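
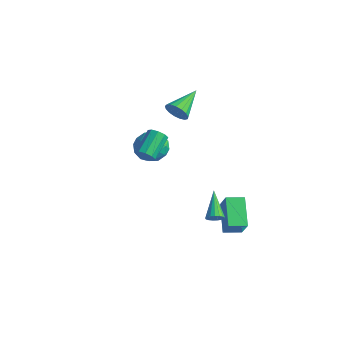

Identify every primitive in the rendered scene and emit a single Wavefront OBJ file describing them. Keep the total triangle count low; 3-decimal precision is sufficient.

v -3.916 1.052 -0.086
v -3.083 0.895 -0.888
v -4.857 -0.435 -0.772
v -4.024 -0.592 -1.574
v -3.796 -0.798 -0.448
v -3.214 0.121 -0.024
v -4.726 0.339 -1.636
v -4.144 1.258 -1.212
v -3.583 0.454 -1.846
v -3.009 -0.248 -1.112
v -4.931 0.708 -0.548
v -4.357 0.006 0.186
v -3.417 1.104 -0.427
v -4.523 -0.644 -1.233
v -4.389 -0.765 -0.572
v -3.899 -0.857 -1.043
v -3.494 0.649 0.081
v -3.005 0.557 -0.391
v -3.423 -0.438 -0.132
v -4.935 -0.097 -1.269
v -4.446 -0.189 -1.741
v -4.041 1.317 -0.617
v -3.551 1.225 -1.088
v -4.517 0.898 -1.528
v -3.222 0.753 -1.461
v -3.774 -0.121 -1.865
v -4.187 0.426 -1.901
v -3.845 0.966 -1.652
v -2.884 0.34 -1.03
v -3.437 -0.534 -1.433
v -3.303 -0.655 -0.772
v -2.961 -0.115 -0.522
v -3.178 0.081 -1.593
v -4.503 0.994 -0.227
v -5.056 0.12 -0.63
v -4.979 0.575 -1.138
v -4.637 1.115 -0.888
v -4.166 0.581 0.205
v -4.718 -0.293 -0.199
v -4.095 -0.506 -0.008
v -3.753 0.034 0.241
v -4.762 0.379 -0.067
v 3.855 -0.756 -2.816
v 2.489 0.302 -1.676
v 3.009 -0.388 -4.172
v 1.642 0.67 -3.032
v 4.478 0.19 -2.948
v 3.111 1.248 -1.808
v 3.631 0.558 -4.304
v 2.265 1.616 -3.164
v 0.735 -4.333 3.469
v 1.317 -4.08 3.39
v 0.828 -2.675 4.272
v 0.245 -2.927 4.351
v 1.057 -3.963 3.058
v 0.568 -2.557 3.94
v 0.646 -4.018 2.919
v 0.156 -2.613 3.801
v 0.276 -4.221 3.037
v -0.213 -2.816 3.919
v 0.121 -4.476 3.357
v -0.368 -3.071 4.239
v 0.253 -4.664 3.73
v -0.236 -3.259 4.612
v 0.611 -4.697 3.98
v 0.121 -3.292 4.863
v 1.026 -4.559 3.992
v 0.537 -3.154 4.874
v 1.305 -4.316 3.758
v 0.816 -2.91 4.641
v -1.912 0.428 3.394
v -1.58 0.766 2.724
v -2.308 2.352 4.166
v -1.959 0.725 2.631
v -2.327 0.617 2.712
v -2.6 0.465 2.949
v -2.716 0.305 3.289
v -2.647 0.173 3.652
v -2.41 0.1 3.956
v -2.059 0.102 4.131
v -1.674 0.179 4.138
v -1.344 0.313 3.973
v -1.144 0.473 3.677
v -1.119 0.623 3.315
v -1.277 0.729 2.971
v 4.263 -2.206 -1.023
v 4.695 -1.994 -0.737
v 3.017 -1.154 0.083
v 4.661 -1.821 -0.94
v 4.536 -1.737 -1.161
v 4.348 -1.76 -1.351
v 4.141 -1.885 -1.465
v 3.961 -2.084 -1.479
v 3.851 -2.311 -1.387
v 3.835 -2.513 -1.213
v 3.917 -2.645 -0.994
v 4.078 -2.677 -0.783
v 4.282 -2.601 -0.626
v 4.481 -2.434 -0.56
v 4.63 -2.215 -0.6
f 1 38 17
f 38 12 41
f 17 41 6
f 38 41 17
f 1 17 13
f 17 6 18
f 13 18 2
f 17 18 13
f 1 13 22
f 13 2 23
f 22 23 8
f 13 23 22
f 1 22 34
f 22 8 37
f 34 37 11
f 22 37 34
f 1 34 38
f 34 11 42
f 38 42 12
f 34 42 38
f 2 18 29
f 18 6 32
f 29 32 10
f 18 32 29
f 6 41 19
f 41 12 40
f 19 40 5
f 41 40 19
f 12 42 39
f 42 11 35
f 39 35 3
f 42 35 39
f 11 37 36
f 37 8 24
f 36 24 7
f 37 24 36
f 8 23 28
f 23 2 25
f 28 25 9
f 23 25 28
f 4 30 16
f 30 10 31
f 16 31 5
f 30 31 16
f 4 16 14
f 16 5 15
f 14 15 3
f 16 15 14
f 4 14 21
f 14 3 20
f 21 20 7
f 14 20 21
f 4 21 26
f 21 7 27
f 26 27 9
f 21 27 26
f 4 26 30
f 26 9 33
f 30 33 10
f 26 33 30
f 5 31 19
f 31 10 32
f 19 32 6
f 31 32 19
f 3 15 39
f 15 5 40
f 39 40 12
f 15 40 39
f 7 20 36
f 20 3 35
f 36 35 11
f 20 35 36
f 9 27 28
f 27 7 24
f 28 24 8
f 27 24 28
f 10 33 29
f 33 9 25
f 29 25 2
f 33 25 29
f 44 46 43
f 47 44 43
f 43 46 45
f 45 47 43
f 44 50 46
f 48 44 47
f 48 50 44
f 46 50 45
f 49 47 45
f 45 50 49
f 49 48 47
f 50 48 49
f 52 51 55
f 52 55 53
f 53 55 56
f 53 56 54
f 55 51 57
f 55 57 56
f 56 57 58
f 56 58 54
f 57 51 59
f 57 59 58
f 58 59 60
f 58 60 54
f 59 51 61
f 59 61 60
f 60 61 62
f 60 62 54
f 61 51 63
f 61 63 62
f 62 63 64
f 62 64 54
f 63 51 65
f 63 65 64
f 64 65 66
f 64 66 54
f 65 51 67
f 65 67 66
f 66 67 68
f 66 68 54
f 67 51 69
f 67 69 68
f 68 69 70
f 68 70 54
f 69 51 52
f 69 52 70
f 70 52 53
f 70 53 54
f 72 71 74
f 72 74 73
f 74 71 75
f 74 75 73
f 75 71 76
f 75 76 73
f 76 71 77
f 76 77 73
f 77 71 78
f 77 78 73
f 78 71 79
f 78 79 73
f 79 71 80
f 79 80 73
f 80 71 81
f 80 81 73
f 81 71 82
f 81 82 73
f 82 71 83
f 82 83 73
f 83 71 84
f 83 84 73
f 84 71 85
f 84 85 73
f 85 71 72
f 85 72 73
f 87 86 89
f 87 89 88
f 89 86 90
f 89 90 88
f 90 86 91
f 90 91 88
f 91 86 92
f 91 92 88
f 92 86 93
f 92 93 88
f 93 86 94
f 93 94 88
f 94 86 95
f 94 95 88
f 95 86 96
f 95 96 88
f 96 86 97
f 96 97 88
f 97 86 98
f 97 98 88
f 98 86 99
f 98 99 88
f 99 86 100
f 99 100 88
f 100 86 87
f 100 87 88



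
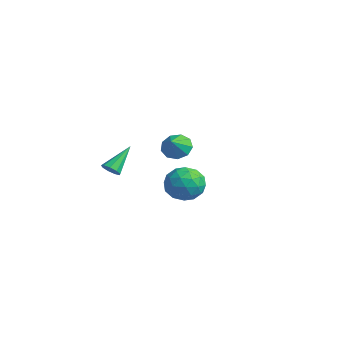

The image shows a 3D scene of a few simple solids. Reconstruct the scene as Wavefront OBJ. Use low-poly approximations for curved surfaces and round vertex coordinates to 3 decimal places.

v -2.211 -0.389 -2.621
v -1.652 -0.342 -2.476
v -2.649 0.949 -1.359
v -1.737 -0.091 -2.772
v -2.044 0.02 -2.997
v -2.43 -0.059 -3.046
v -2.713 -0.293 -2.896
v -2.762 -0.572 -2.618
v -2.553 -0.765 -2.341
v -2.184 -0.782 -2.195
v -1.828 -0.615 -2.249
v -2.73 3.669 -1.95
v -1.999 3.939 -2.336
v -2.09 2.991 -1.21
v -2.137 4.301 -1.884
v -2.552 4.368 -1.463
v -3.051 4.107 -1.27
v -3.4 3.641 -1.394
v -3.435 3.188 -1.779
v -3.141 2.96 -2.243
v -2.655 3.064 -2.57
v -2.204 3.45 -2.607
v 3.833 1.429 -1.987
v 4.795 0.966 -1.752
v 3.005 0.194 -1.028
v 3.967 -0.269 -0.793
v 3.714 0.709 -0.375
v 4.226 1.473 -0.967
v 3.574 -0.313 -1.813
v 4.086 0.451 -2.405
v 4.636 -0.11 -1.644
v 4.722 0.522 -0.755
v 3.078 0.638 -2.025
v 3.164 1.27 -1.136
v 4.387 1.306 -1.953
v 3.413 -0.146 -0.827
v 3.264 0.429 -0.581
v 3.83 0.157 -0.443
v 4.052 1.604 -1.492
v 4.618 1.332 -1.354
v 3.982 1.181 -0.545
v 3.182 -0.172 -1.426
v 3.748 -0.444 -1.288
v 3.97 1.003 -2.337
v 4.536 0.731 -2.199
v 3.818 -0.021 -2.235
v 4.859 0.402 -1.752
v 4.372 -0.325 -1.188
v 4.141 -0.35 -1.788
v 4.442 0.098 -2.136
v 4.909 0.773 -1.229
v 4.423 0.047 -0.666
v 4.274 0.622 -0.42
v 4.574 1.07 -0.768
v 4.815 0.14 -1.166
v 3.377 1.113 -2.114
v 2.891 0.387 -1.551
v 3.226 0.09 -2.012
v 3.526 0.538 -2.36
v 3.428 1.485 -1.592
v 2.941 0.758 -1.028
v 3.358 1.062 -0.644
v 3.659 1.51 -0.992
v 2.985 1.02 -1.614
f 2 1 4
f 2 4 3
f 4 1 5
f 4 5 3
f 5 1 6
f 5 6 3
f 6 1 7
f 6 7 3
f 7 1 8
f 7 8 3
f 8 1 9
f 8 9 3
f 9 1 10
f 9 10 3
f 10 1 11
f 10 11 3
f 11 1 2
f 11 2 3
f 13 12 15
f 13 15 14
f 15 12 16
f 15 16 14
f 16 12 17
f 16 17 14
f 17 12 18
f 17 18 14
f 18 12 19
f 18 19 14
f 19 12 20
f 19 20 14
f 20 12 21
f 20 21 14
f 21 12 22
f 21 22 14
f 22 12 13
f 22 13 14
f 23 60 39
f 60 34 63
f 39 63 28
f 60 63 39
f 23 39 35
f 39 28 40
f 35 40 24
f 39 40 35
f 23 35 44
f 35 24 45
f 44 45 30
f 35 45 44
f 23 44 56
f 44 30 59
f 56 59 33
f 44 59 56
f 23 56 60
f 56 33 64
f 60 64 34
f 56 64 60
f 24 40 51
f 40 28 54
f 51 54 32
f 40 54 51
f 28 63 41
f 63 34 62
f 41 62 27
f 63 62 41
f 34 64 61
f 64 33 57
f 61 57 25
f 64 57 61
f 33 59 58
f 59 30 46
f 58 46 29
f 59 46 58
f 30 45 50
f 45 24 47
f 50 47 31
f 45 47 50
f 26 52 38
f 52 32 53
f 38 53 27
f 52 53 38
f 26 38 36
f 38 27 37
f 36 37 25
f 38 37 36
f 26 36 43
f 36 25 42
f 43 42 29
f 36 42 43
f 26 43 48
f 43 29 49
f 48 49 31
f 43 49 48
f 26 48 52
f 48 31 55
f 52 55 32
f 48 55 52
f 27 53 41
f 53 32 54
f 41 54 28
f 53 54 41
f 25 37 61
f 37 27 62
f 61 62 34
f 37 62 61
f 29 42 58
f 42 25 57
f 58 57 33
f 42 57 58
f 31 49 50
f 49 29 46
f 50 46 30
f 49 46 50
f 32 55 51
f 55 31 47
f 51 47 24
f 55 47 51



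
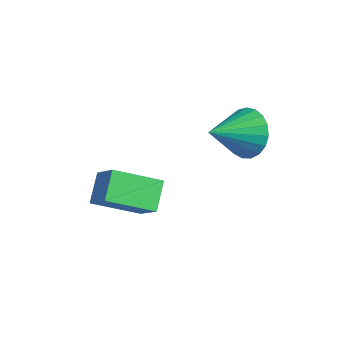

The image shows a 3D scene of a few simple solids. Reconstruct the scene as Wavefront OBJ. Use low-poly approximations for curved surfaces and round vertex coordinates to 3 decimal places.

v -2.281 0.479 -1.88
v -2.637 -1.009 -1.186
v -1.339 0.574 -1.193
v -1.695 -0.914 -0.499
v -1.645 -0.046 -2.681
v -2.001 -1.534 -1.987
v -0.703 0.049 -1.994
v -1.059 -1.439 -1.3
v -0.827 3.035 0.52
v -0.544 3.414 1.332
v -0.573 1.645 1.08
v -0.927 3.368 1.393
v -1.293 3.265 1.304
v -1.579 3.122 1.078
v -1.734 2.964 0.757
v -1.733 2.818 0.394
v -1.576 2.71 0.053
v -1.288 2.658 -0.207
v -0.922 2.671 -0.341
v -0.538 2.747 -0.327
v -0.205 2.873 -0.166
v 0.02 3.027 0.114
v 0.099 3.182 0.464
v 0.018 3.312 0.824
v -0.209 3.394 1.131
f 2 4 1
f 5 2 1
f 1 4 3
f 3 5 1
f 2 8 4
f 6 2 5
f 6 8 2
f 4 8 3
f 7 5 3
f 3 8 7
f 7 6 5
f 8 6 7
f 10 9 12
f 10 12 11
f 12 9 13
f 12 13 11
f 13 9 14
f 13 14 11
f 14 9 15
f 14 15 11
f 15 9 16
f 15 16 11
f 16 9 17
f 16 17 11
f 17 9 18
f 17 18 11
f 18 9 19
f 18 19 11
f 19 9 20
f 19 20 11
f 20 9 21
f 20 21 11
f 21 9 22
f 21 22 11
f 22 9 23
f 22 23 11
f 23 9 24
f 23 24 11
f 24 9 25
f 24 25 11
f 25 9 10
f 25 10 11



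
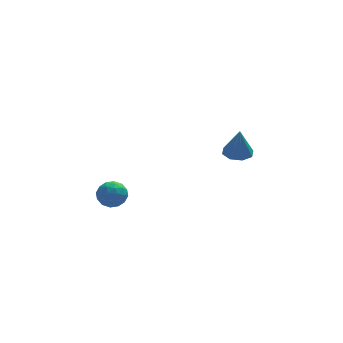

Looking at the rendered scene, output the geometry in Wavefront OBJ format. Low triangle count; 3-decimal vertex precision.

v -4.588 1.757 -1.362
v -4.124 2.463 -1.013
v -3.456 0.857 -1.047
v -2.992 1.563 -0.698
v -3.733 1.246 -0.267
v -4.433 1.802 -0.461
v -3.147 1.518 -1.599
v -3.847 2.074 -1.793
v -3.233 2.316 -1.159
v -3.595 2.148 -0.336
v -3.985 1.172 -1.724
v -4.347 1.004 -0.901
v -4.455 2.189 -1.215
v -3.125 1.131 -0.845
v -3.56 0.945 -0.591
v -3.287 1.36 -0.387
v -4.637 1.8 -0.891
v -4.364 2.216 -0.686
v -4.134 1.5 -0.247
v -3.216 1.104 -1.374
v -2.943 1.52 -1.169
v -4.293 1.96 -1.673
v -4.02 2.375 -1.469
v -3.446 1.82 -1.813
v -3.659 2.517 -1.096
v -2.993 1.989 -0.911
v -3.085 1.962 -1.44
v -3.496 2.289 -1.555
v -3.872 2.419 -0.612
v -3.206 1.89 -0.427
v -3.642 1.703 -0.174
v -4.053 2.03 -0.288
v -3.348 2.332 -0.698
v -4.374 1.43 -1.633
v -3.708 0.901 -1.448
v -3.527 1.29 -1.772
v -3.938 1.617 -1.886
v -4.587 1.331 -1.149
v -3.921 0.803 -0.964
v -4.084 1.031 -0.505
v -4.495 1.358 -0.62
v -4.232 0.988 -1.362
v 3.545 3.451 0.191
v 4.434 3.496 0.171
v 3.595 3.249 2.009
v 4.144 4.107 0.247
v 3.503 4.335 0.29
v 2.887 4.044 0.275
v 2.656 3.407 0.211
v 2.946 2.795 0.134
v 3.587 2.568 0.092
v 4.203 2.858 0.107
f 1 38 17
f 38 12 41
f 17 41 6
f 38 41 17
f 1 17 13
f 17 6 18
f 13 18 2
f 17 18 13
f 1 13 22
f 13 2 23
f 22 23 8
f 13 23 22
f 1 22 34
f 22 8 37
f 34 37 11
f 22 37 34
f 1 34 38
f 34 11 42
f 38 42 12
f 34 42 38
f 2 18 29
f 18 6 32
f 29 32 10
f 18 32 29
f 6 41 19
f 41 12 40
f 19 40 5
f 41 40 19
f 12 42 39
f 42 11 35
f 39 35 3
f 42 35 39
f 11 37 36
f 37 8 24
f 36 24 7
f 37 24 36
f 8 23 28
f 23 2 25
f 28 25 9
f 23 25 28
f 4 30 16
f 30 10 31
f 16 31 5
f 30 31 16
f 4 16 14
f 16 5 15
f 14 15 3
f 16 15 14
f 4 14 21
f 14 3 20
f 21 20 7
f 14 20 21
f 4 21 26
f 21 7 27
f 26 27 9
f 21 27 26
f 4 26 30
f 26 9 33
f 30 33 10
f 26 33 30
f 5 31 19
f 31 10 32
f 19 32 6
f 31 32 19
f 3 15 39
f 15 5 40
f 39 40 12
f 15 40 39
f 7 20 36
f 20 3 35
f 36 35 11
f 20 35 36
f 9 27 28
f 27 7 24
f 28 24 8
f 27 24 28
f 10 33 29
f 33 9 25
f 29 25 2
f 33 25 29
f 44 43 46
f 44 46 45
f 46 43 47
f 46 47 45
f 47 43 48
f 47 48 45
f 48 43 49
f 48 49 45
f 49 43 50
f 49 50 45
f 50 43 51
f 50 51 45
f 51 43 52
f 51 52 45
f 52 43 44
f 52 44 45



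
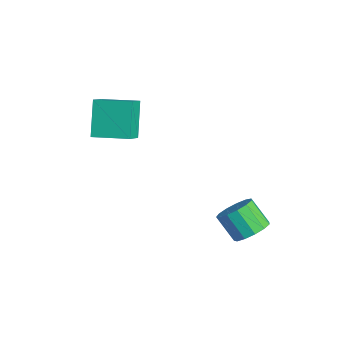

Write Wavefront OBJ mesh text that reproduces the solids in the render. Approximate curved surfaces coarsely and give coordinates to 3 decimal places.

v 0.359 2.223 -3.891
v 0.994 2.089 -3.475
v 0.295 1.644 -2.553
v -0.339 1.777 -2.969
v 0.866 2.492 -3.378
v 0.167 2.047 -2.455
v 0.577 2.81 -3.443
v -0.122 2.365 -2.521
v 0.219 2.941 -3.651
v -0.48 2.495 -2.728
v -0.094 2.843 -3.935
v -0.793 2.398 -3.013
v -0.263 2.549 -4.205
v -0.962 2.104 -3.283
v -0.235 2.151 -4.376
v -0.934 1.706 -3.453
v -0.018 1.776 -4.392
v -0.717 1.331 -3.47
v 0.319 1.542 -4.25
v -0.38 1.097 -3.328
v 0.669 1.525 -3.994
v -0.03 1.08 -3.071
v 0.92 1.729 -3.705
v 0.221 1.284 -2.782
v -4.3 -2.131 -0.816
v -5.172 -1.752 0.569
v -3.505 -0.868 -0.661
v -4.377 -0.489 0.724
v -3.563 -2.671 -0.204
v -4.435 -2.292 1.181
v -2.768 -1.408 -0.049
v -3.64 -1.029 1.336
f 2 1 5
f 2 5 3
f 3 5 6
f 3 6 4
f 5 1 7
f 5 7 6
f 6 7 8
f 6 8 4
f 7 1 9
f 7 9 8
f 8 9 10
f 8 10 4
f 9 1 11
f 9 11 10
f 10 11 12
f 10 12 4
f 11 1 13
f 11 13 12
f 12 13 14
f 12 14 4
f 13 1 15
f 13 15 14
f 14 15 16
f 14 16 4
f 15 1 17
f 15 17 16
f 16 17 18
f 16 18 4
f 17 1 19
f 17 19 18
f 18 19 20
f 18 20 4
f 19 1 21
f 19 21 20
f 20 21 22
f 20 22 4
f 21 1 23
f 21 23 22
f 22 23 24
f 22 24 4
f 23 1 2
f 23 2 24
f 24 2 3
f 24 3 4
f 26 28 25
f 29 26 25
f 25 28 27
f 27 29 25
f 26 32 28
f 30 26 29
f 30 32 26
f 28 32 27
f 31 29 27
f 27 32 31
f 31 30 29
f 32 30 31



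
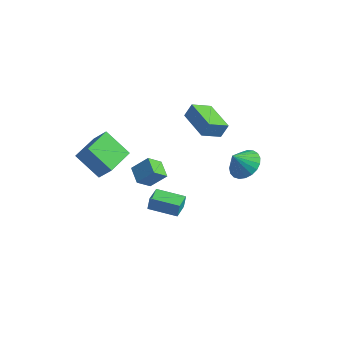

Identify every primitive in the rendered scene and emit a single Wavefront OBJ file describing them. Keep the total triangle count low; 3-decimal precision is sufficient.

v 4.293 0.027 1.175
v 5.256 -0.357 1.511
v 3.707 -0.487 2.265
v 5.247 0.055 1.701
v 5.073 0.462 1.799
v 4.765 0.793 1.789
v 4.374 0.993 1.673
v 3.97 1.025 1.471
v 3.621 0.884 1.218
v 3.389 0.595 0.957
v 3.313 0.208 0.734
v 3.406 -0.21 0.587
v 3.653 -0.588 0.542
v 4.01 -0.859 0.606
v 4.416 -0.977 0.768
v 4.801 -0.922 1.001
v 5.098 -0.702 1.264
v -4.706 -4.184 1.673
v -3.795 -4.26 2.926
v -4.524 -2.292 1.656
v -3.614 -2.368 2.909
v -3.066 -4.352 0.471
v -2.156 -4.428 1.724
v -2.885 -2.46 0.454
v -1.974 -2.536 1.707
v -0.858 -2.509 -3.532
v -0.854 -2.224 -2.731
v -1.09 -1.208 -3.994
v -1.085 -0.922 -3.193
v 1.005 -2.218 -3.647
v 1.01 -1.932 -2.846
v 0.774 -0.916 -4.109
v 0.778 -0.631 -3.308
v -1.025 -2.495 0.243
v -1.493 -3.268 1.149
v -0.186 -1.954 1.137
v -0.655 -2.727 2.044
v -0.225 -3.293 -0.024
v -0.694 -4.066 0.883
v 0.613 -2.752 0.871
v 0.145 -3.525 1.777
v 2.324 0.849 2.196
v 1.563 -0.211 2.975
v 0.571 2.093 2.175
v -0.191 1.033 2.954
v 2.611 1.267 3.046
v 1.849 0.207 3.825
v 0.857 2.511 3.025
v 0.096 1.451 3.804
f 2 1 4
f 2 4 3
f 4 1 5
f 4 5 3
f 5 1 6
f 5 6 3
f 6 1 7
f 6 7 3
f 7 1 8
f 7 8 3
f 8 1 9
f 8 9 3
f 9 1 10
f 9 10 3
f 10 1 11
f 10 11 3
f 11 1 12
f 11 12 3
f 12 1 13
f 12 13 3
f 13 1 14
f 13 14 3
f 14 1 15
f 14 15 3
f 15 1 16
f 15 16 3
f 16 1 17
f 16 17 3
f 17 1 2
f 17 2 3
f 19 21 18
f 22 19 18
f 18 21 20
f 20 22 18
f 19 25 21
f 23 19 22
f 23 25 19
f 21 25 20
f 24 22 20
f 20 25 24
f 24 23 22
f 25 23 24
f 27 29 26
f 30 27 26
f 26 29 28
f 28 30 26
f 27 33 29
f 31 27 30
f 31 33 27
f 29 33 28
f 32 30 28
f 28 33 32
f 32 31 30
f 33 31 32
f 35 37 34
f 38 35 34
f 34 37 36
f 36 38 34
f 35 41 37
f 39 35 38
f 39 41 35
f 37 41 36
f 40 38 36
f 36 41 40
f 40 39 38
f 41 39 40
f 43 45 42
f 46 43 42
f 42 45 44
f 44 46 42
f 43 49 45
f 47 43 46
f 47 49 43
f 45 49 44
f 48 46 44
f 44 49 48
f 48 47 46
f 49 47 48



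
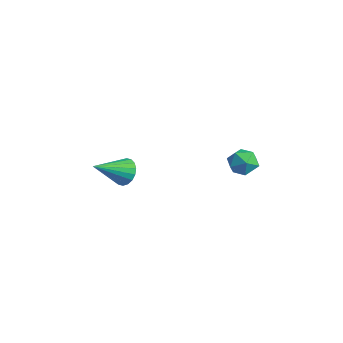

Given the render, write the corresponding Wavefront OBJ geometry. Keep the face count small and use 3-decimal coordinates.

v -3.04 -2.548 -0.095
v -2.552 -2.32 0.32
v -3.1 -3.972 0.755
v -2.805 -2.228 0.457
v -3.105 -2.199 0.485
v -3.392 -2.239 0.397
v -3.609 -2.34 0.213
v -3.714 -2.482 -0.033
v -3.685 -2.638 -0.291
v -3.528 -2.775 -0.511
v -3.274 -2.868 -0.648
v -2.975 -2.897 -0.675
v -2.688 -2.857 -0.588
v -2.47 -2.756 -0.403
v -2.366 -2.613 -0.157
v -2.395 -2.458 0.101
v -1.223 2.397 0.275
v -0.823 2.434 -0.341
v -1.977 1.646 -0.259
v -1.577 1.683 -0.875
v -1.306 1.347 -0.279
v -0.839 1.811 0.051
v -1.961 2.269 -0.651
v -1.494 2.733 -0.321
v -1.279 2.354 -0.914
v -0.874 1.784 -0.684
v -1.926 2.296 0.084
v -1.521 1.726 0.314
f 2 1 4
f 2 4 3
f 4 1 5
f 4 5 3
f 5 1 6
f 5 6 3
f 6 1 7
f 6 7 3
f 7 1 8
f 7 8 3
f 8 1 9
f 8 9 3
f 9 1 10
f 9 10 3
f 10 1 11
f 10 11 3
f 11 1 12
f 11 12 3
f 12 1 13
f 12 13 3
f 13 1 14
f 13 14 3
f 14 1 15
f 14 15 3
f 15 1 16
f 15 16 3
f 16 1 2
f 16 2 3
f 17 28 22
f 17 22 18
f 17 18 24
f 17 24 27
f 17 27 28
f 18 22 26
f 22 28 21
f 28 27 19
f 27 24 23
f 24 18 25
f 20 26 21
f 20 21 19
f 20 19 23
f 20 23 25
f 20 25 26
f 21 26 22
f 19 21 28
f 23 19 27
f 25 23 24
f 26 25 18



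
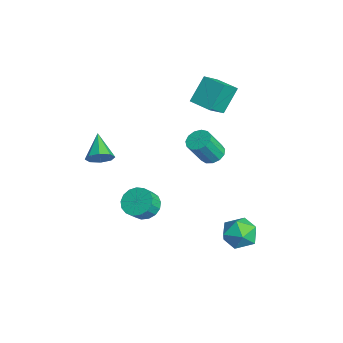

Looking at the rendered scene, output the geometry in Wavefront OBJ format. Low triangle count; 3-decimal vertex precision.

v -4.013 3.368 -2.714
v -3.502 2.807 -3.14
v -3.177 1.791 -1.413
v -3.687 2.352 -0.986
v -3.21 3.168 -2.983
v -2.885 2.151 -1.256
v -3.172 3.592 -2.74
v -2.847 2.576 -1.013
v -3.401 3.945 -2.489
v -3.076 2.929 -0.762
v -3.825 4.115 -2.309
v -3.499 3.099 -0.582
v -4.307 4.048 -2.258
v -3.982 3.032 -0.531
v -4.697 3.765 -2.351
v -4.372 2.749 -0.624
v -4.869 3.356 -2.559
v -4.544 2.34 -0.832
v -4.769 2.951 -2.817
v -4.444 1.935 -1.09
v -4.429 2.678 -3.041
v -4.104 1.662 -1.314
v -3.957 2.624 -3.162
v -3.632 1.608 -1.435
v -2.969 -3.943 -0.949
v -2.514 -3.41 -0.369
v -4.611 -3.697 0.109
v -2.799 -3.051 -0.894
v -3.183 -3.215 -1.451
v -3.441 -3.805 -1.715
v -3.423 -4.477 -1.53
v -3.139 -4.836 -1.005
v -2.755 -4.672 -0.448
v -2.496 -4.082 -0.184
v -0.785 -1.742 -4.099
v 0.154 -1.329 -4.324
v 0.644 -1.966 -3.446
v -0.295 -2.378 -3.221
v -0.039 -1.011 -3.986
v 0.451 -1.648 -3.108
v -0.403 -0.861 -3.673
v 0.087 -1.498 -2.796
v -0.854 -0.912 -3.458
v -0.364 -1.549 -2.581
v -1.29 -1.154 -3.39
v -0.8 -1.791 -2.513
v -1.61 -1.53 -3.485
v -1.12 -2.167 -2.607
v -1.741 -1.954 -3.719
v -1.251 -2.591 -2.842
v -1.653 -2.33 -4.041
v -1.163 -2.967 -3.164
v -1.366 -2.571 -4.376
v -0.876 -3.208 -3.499
v -0.946 -2.622 -4.648
v -0.456 -3.259 -3.77
v -0.489 -2.471 -4.793
v 0.001 -3.108 -3.916
v -0.1 -2.153 -4.78
v 0.39 -2.79 -3.902
v 0.132 -1.741 -4.611
v 0.622 -2.378 -3.733
v -4.814 3.876 3.478
v -4.094 2.803 4.438
v -3.458 4.743 3.431
v -2.738 3.67 4.391
v -4.202 2.83 1.849
v -3.482 1.757 2.809
v -2.846 3.697 1.802
v -2.126 2.624 2.762
v 3.657 3.811 -4.161
v 4.798 3.393 -4.261
v 3.082 2.067 -3.439
v 4.223 1.649 -3.539
v 3.957 2.505 -2.712
v 4.313 3.583 -3.158
v 3.567 1.877 -4.542
v 3.923 2.955 -4.988
v 4.743 2.198 -4.496
v 4.984 2.586 -3.365
v 2.896 2.874 -4.335
v 3.137 3.262 -3.204
f 2 1 5
f 2 5 3
f 3 5 6
f 3 6 4
f 5 1 7
f 5 7 6
f 6 7 8
f 6 8 4
f 7 1 9
f 7 9 8
f 8 9 10
f 8 10 4
f 9 1 11
f 9 11 10
f 10 11 12
f 10 12 4
f 11 1 13
f 11 13 12
f 12 13 14
f 12 14 4
f 13 1 15
f 13 15 14
f 14 15 16
f 14 16 4
f 15 1 17
f 15 17 16
f 16 17 18
f 16 18 4
f 17 1 19
f 17 19 18
f 18 19 20
f 18 20 4
f 19 1 21
f 19 21 20
f 20 21 22
f 20 22 4
f 21 1 23
f 21 23 22
f 22 23 24
f 22 24 4
f 23 1 2
f 23 2 24
f 24 2 3
f 24 3 4
f 26 25 28
f 26 28 27
f 28 25 29
f 28 29 27
f 29 25 30
f 29 30 27
f 30 25 31
f 30 31 27
f 31 25 32
f 31 32 27
f 32 25 33
f 32 33 27
f 33 25 34
f 33 34 27
f 34 25 26
f 34 26 27
f 36 35 39
f 36 39 37
f 37 39 40
f 37 40 38
f 39 35 41
f 39 41 40
f 40 41 42
f 40 42 38
f 41 35 43
f 41 43 42
f 42 43 44
f 42 44 38
f 43 35 45
f 43 45 44
f 44 45 46
f 44 46 38
f 45 35 47
f 45 47 46
f 46 47 48
f 46 48 38
f 47 35 49
f 47 49 48
f 48 49 50
f 48 50 38
f 49 35 51
f 49 51 50
f 50 51 52
f 50 52 38
f 51 35 53
f 51 53 52
f 52 53 54
f 52 54 38
f 53 35 55
f 53 55 54
f 54 55 56
f 54 56 38
f 55 35 57
f 55 57 56
f 56 57 58
f 56 58 38
f 57 35 59
f 57 59 58
f 58 59 60
f 58 60 38
f 59 35 61
f 59 61 60
f 60 61 62
f 60 62 38
f 61 35 36
f 61 36 62
f 62 36 37
f 62 37 38
f 64 66 63
f 67 64 63
f 63 66 65
f 65 67 63
f 64 70 66
f 68 64 67
f 68 70 64
f 66 70 65
f 69 67 65
f 65 70 69
f 69 68 67
f 70 68 69
f 71 82 76
f 71 76 72
f 71 72 78
f 71 78 81
f 71 81 82
f 72 76 80
f 76 82 75
f 82 81 73
f 81 78 77
f 78 72 79
f 74 80 75
f 74 75 73
f 74 73 77
f 74 77 79
f 74 79 80
f 75 80 76
f 73 75 82
f 77 73 81
f 79 77 78
f 80 79 72



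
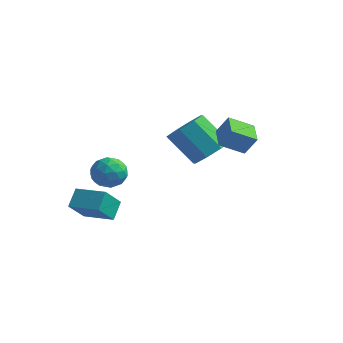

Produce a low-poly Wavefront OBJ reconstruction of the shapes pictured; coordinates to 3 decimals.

v -3.663 -1.4 -3.865
v -3.653 -2.462 -2.805
v -3.836 -0.662 -3.124
v -3.826 -1.723 -2.064
v -2.154 -1.217 -3.696
v -2.144 -2.278 -2.636
v -2.327 -0.478 -2.955
v -2.317 -1.54 -1.895
v -1.77 -0.969 -0.205
v -1.227 -1.647 -0.287
v -2.793 -1.713 -0.833
v -2.25 -2.391 -0.915
v -2.535 -2.154 -0.125
v -1.902 -1.694 0.263
v -2.118 -1.666 -1.383
v -1.485 -1.206 -0.995
v -1.441 -2.078 -1.016
v -1.699 -2.379 -0.238
v -2.321 -0.981 -0.882
v -2.579 -1.282 -0.104
v -1.409 -1.243 -0.191
v -2.611 -2.117 -0.929
v -2.779 -1.978 -0.465
v -2.459 -2.376 -0.513
v -1.806 -1.271 0.133
v -1.486 -1.669 0.084
v -2.255 -1.967 0.179
v -2.534 -1.691 -1.204
v -2.214 -2.089 -1.253
v -1.561 -0.984 -0.607
v -1.241 -1.382 -0.655
v -1.765 -1.393 -1.299
v -1.215 -1.894 -0.668
v -1.817 -2.331 -1.037
v -1.739 -1.905 -1.311
v -1.367 -1.635 -1.083
v -1.367 -2.072 -0.211
v -1.968 -2.509 -0.58
v -2.136 -2.369 -0.115
v -1.764 -2.099 0.113
v -1.493 -2.325 -0.639
v -2.052 -0.851 -0.54
v -2.653 -1.288 -0.909
v -2.256 -1.261 -1.233
v -1.884 -0.991 -1.005
v -2.203 -1.029 -0.083
v -2.805 -1.466 -0.452
v -2.653 -1.725 -0.037
v -2.281 -1.455 0.191
v -2.527 -1.035 -0.481
v 0.083 2.969 -0.568
v 0.846 2.617 0.061
v -0.44 2.358 1.477
v -1.203 2.711 0.848
v 0.746 3.412 0.115
v -0.54 3.153 1.531
v 0.257 3.948 -0.23
v -1.028 3.689 1.185
v -0.333 3.911 -0.774
v -1.619 3.652 0.642
v -0.68 3.322 -1.197
v -1.966 3.063 0.219
v -0.58 2.527 -1.251
v -1.866 2.268 0.165
v -0.092 1.991 -0.905
v -1.377 1.732 0.51
v 0.499 2.028 -0.362
v -0.787 1.769 1.054
v 2.116 0.552 1.376
v 2.64 0.723 2.269
v 1.34 1.464 1.657
v 1.864 1.635 2.55
v 2.876 1.385 0.77
v 3.4 1.556 1.663
v 2.1 2.297 1.051
v 2.624 2.468 1.944
f 2 4 1
f 5 2 1
f 1 4 3
f 3 5 1
f 2 8 4
f 6 2 5
f 6 8 2
f 4 8 3
f 7 5 3
f 3 8 7
f 7 6 5
f 8 6 7
f 9 46 25
f 46 20 49
f 25 49 14
f 46 49 25
f 9 25 21
f 25 14 26
f 21 26 10
f 25 26 21
f 9 21 30
f 21 10 31
f 30 31 16
f 21 31 30
f 9 30 42
f 30 16 45
f 42 45 19
f 30 45 42
f 9 42 46
f 42 19 50
f 46 50 20
f 42 50 46
f 10 26 37
f 26 14 40
f 37 40 18
f 26 40 37
f 14 49 27
f 49 20 48
f 27 48 13
f 49 48 27
f 20 50 47
f 50 19 43
f 47 43 11
f 50 43 47
f 19 45 44
f 45 16 32
f 44 32 15
f 45 32 44
f 16 31 36
f 31 10 33
f 36 33 17
f 31 33 36
f 12 38 24
f 38 18 39
f 24 39 13
f 38 39 24
f 12 24 22
f 24 13 23
f 22 23 11
f 24 23 22
f 12 22 29
f 22 11 28
f 29 28 15
f 22 28 29
f 12 29 34
f 29 15 35
f 34 35 17
f 29 35 34
f 12 34 38
f 34 17 41
f 38 41 18
f 34 41 38
f 13 39 27
f 39 18 40
f 27 40 14
f 39 40 27
f 11 23 47
f 23 13 48
f 47 48 20
f 23 48 47
f 15 28 44
f 28 11 43
f 44 43 19
f 28 43 44
f 17 35 36
f 35 15 32
f 36 32 16
f 35 32 36
f 18 41 37
f 41 17 33
f 37 33 10
f 41 33 37
f 52 51 55
f 52 55 53
f 53 55 56
f 53 56 54
f 55 51 57
f 55 57 56
f 56 57 58
f 56 58 54
f 57 51 59
f 57 59 58
f 58 59 60
f 58 60 54
f 59 51 61
f 59 61 60
f 60 61 62
f 60 62 54
f 61 51 63
f 61 63 62
f 62 63 64
f 62 64 54
f 63 51 65
f 63 65 64
f 64 65 66
f 64 66 54
f 65 51 67
f 65 67 66
f 66 67 68
f 66 68 54
f 67 51 52
f 67 52 68
f 68 52 53
f 68 53 54
f 70 72 69
f 73 70 69
f 69 72 71
f 71 73 69
f 70 76 72
f 74 70 73
f 74 76 70
f 72 76 71
f 75 73 71
f 71 76 75
f 75 74 73
f 76 74 75



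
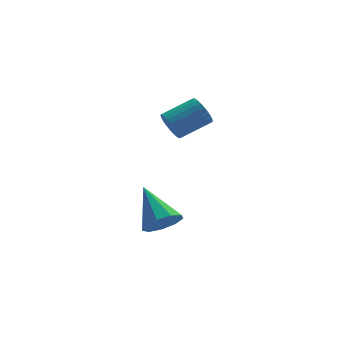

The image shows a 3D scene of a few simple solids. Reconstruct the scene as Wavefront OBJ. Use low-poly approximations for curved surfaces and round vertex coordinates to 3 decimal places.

v -0.106 0.702 0.053
v 0.196 0.301 -0.421
v 1.548 0.616 0.174
v 1.246 1.018 0.647
v 0.196 0.539 -0.546
v 1.547 0.855 0.048
v 0.149 0.802 -0.58
v 1.501 1.118 0.014
v 0.064 1.05 -0.518
v 1.416 1.365 0.076
v -0.047 1.245 -0.369
v 1.305 1.56 0.225
v -0.167 1.357 -0.156
v 1.185 1.672 0.438
v -0.277 1.37 0.089
v 1.074 1.685 0.683
v -0.362 1.281 0.328
v 0.99 1.596 0.923
v -0.408 1.104 0.526
v 0.944 1.419 1.121
v -0.407 0.865 0.652
v 0.944 1.181 1.246
v -0.361 0.602 0.686
v 0.991 0.918 1.28
v -0.276 0.355 0.624
v 1.076 0.67 1.218
v -0.165 0.16 0.475
v 1.187 0.475 1.069
v -0.045 0.048 0.262
v 1.307 0.363 0.856
v 0.066 0.035 0.017
v 1.417 0.35 0.611
v 0.15 0.124 -0.223
v 1.502 0.439 0.372
v -0.69 -0.675 -4.536
v 0.153 -0.469 -4.478
v -1.15 0.875 -3.324
v -0.095 -0.184 -4.938
v -0.622 -0.128 -5.209
v -1.18 -0.328 -5.165
v -1.51 -0.69 -4.827
v -1.455 -1.045 -4.352
v -1.043 -1.227 -3.964
v -0.466 -1.15 -3.842
v 0.007 -0.851 -4.046
f 2 1 5
f 2 5 3
f 3 5 6
f 3 6 4
f 5 1 7
f 5 7 6
f 6 7 8
f 6 8 4
f 7 1 9
f 7 9 8
f 8 9 10
f 8 10 4
f 9 1 11
f 9 11 10
f 10 11 12
f 10 12 4
f 11 1 13
f 11 13 12
f 12 13 14
f 12 14 4
f 13 1 15
f 13 15 14
f 14 15 16
f 14 16 4
f 15 1 17
f 15 17 16
f 16 17 18
f 16 18 4
f 17 1 19
f 17 19 18
f 18 19 20
f 18 20 4
f 19 1 21
f 19 21 20
f 20 21 22
f 20 22 4
f 21 1 23
f 21 23 22
f 22 23 24
f 22 24 4
f 23 1 25
f 23 25 24
f 24 25 26
f 24 26 4
f 25 1 27
f 25 27 26
f 26 27 28
f 26 28 4
f 27 1 29
f 27 29 28
f 28 29 30
f 28 30 4
f 29 1 31
f 29 31 30
f 30 31 32
f 30 32 4
f 31 1 33
f 31 33 32
f 32 33 34
f 32 34 4
f 33 1 2
f 33 2 34
f 34 2 3
f 34 3 4
f 36 35 38
f 36 38 37
f 38 35 39
f 38 39 37
f 39 35 40
f 39 40 37
f 40 35 41
f 40 41 37
f 41 35 42
f 41 42 37
f 42 35 43
f 42 43 37
f 43 35 44
f 43 44 37
f 44 35 45
f 44 45 37
f 45 35 36
f 45 36 37



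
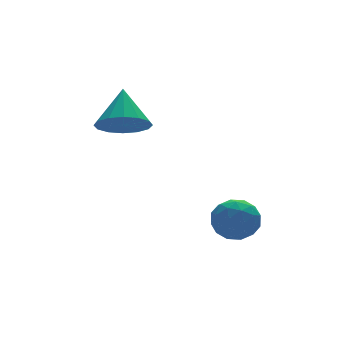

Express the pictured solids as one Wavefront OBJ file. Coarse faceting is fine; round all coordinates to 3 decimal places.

v -2.608 3.339 1.556
v -2.006 2.688 1.87
v -2.132 4.341 2.724
v -1.753 2.947 1.545
v -1.729 3.311 1.223
v -1.941 3.683 0.99
v -2.331 3.962 0.909
v -2.795 4.075 1.002
v -3.209 3.99 1.243
v -3.462 3.731 1.568
v -3.486 3.367 1.89
v -3.275 2.996 2.122
v -2.885 2.716 2.203
v -2.42 2.604 2.111
v -0.702 0.471 -2.054
v -0.034 0.016 -2.322
v -0.826 -0.356 -0.958
v -0.158 -0.811 -1.226
v -0.045 -0.015 -0.944
v 0.031 0.496 -1.621
v -0.891 -0.836 -1.659
v -0.815 -0.325 -2.336
v -0.151 -0.792 -2.078
v 0.372 -0.285 -1.636
v -1.232 -0.055 -1.644
v -0.709 0.452 -1.202
v -0.357 0.316 -2.284
v -0.503 -0.656 -0.996
v -0.437 -0.188 -0.83
v -0.044 -0.456 -0.988
v -0.319 0.598 -1.872
v 0.074 0.33 -2.03
v 0.067 0.312 -1.22
v -0.934 -0.67 -1.25
v -0.541 -0.938 -1.408
v -0.816 0.116 -2.292
v -0.423 -0.152 -2.45
v -0.927 -0.652 -2.06
v -0.033 -0.426 -2.298
v -0.106 -0.912 -1.654
v -0.537 -0.927 -1.908
v -0.492 -0.627 -2.306
v 0.274 -0.128 -2.038
v 0.201 -0.614 -1.394
v 0.267 -0.146 -1.229
v 0.312 0.154 -1.627
v 0.205 -0.603 -1.895
v -1.061 0.274 -1.886
v -1.134 -0.212 -1.242
v -1.172 -0.494 -1.653
v -1.127 -0.194 -2.051
v -0.754 0.572 -1.626
v -0.827 0.086 -0.982
v -0.368 0.287 -0.974
v -0.323 0.587 -1.372
v -1.065 0.263 -1.385
f 2 1 4
f 2 4 3
f 4 1 5
f 4 5 3
f 5 1 6
f 5 6 3
f 6 1 7
f 6 7 3
f 7 1 8
f 7 8 3
f 8 1 9
f 8 9 3
f 9 1 10
f 9 10 3
f 10 1 11
f 10 11 3
f 11 1 12
f 11 12 3
f 12 1 13
f 12 13 3
f 13 1 14
f 13 14 3
f 14 1 2
f 14 2 3
f 15 52 31
f 52 26 55
f 31 55 20
f 52 55 31
f 15 31 27
f 31 20 32
f 27 32 16
f 31 32 27
f 15 27 36
f 27 16 37
f 36 37 22
f 27 37 36
f 15 36 48
f 36 22 51
f 48 51 25
f 36 51 48
f 15 48 52
f 48 25 56
f 52 56 26
f 48 56 52
f 16 32 43
f 32 20 46
f 43 46 24
f 32 46 43
f 20 55 33
f 55 26 54
f 33 54 19
f 55 54 33
f 26 56 53
f 56 25 49
f 53 49 17
f 56 49 53
f 25 51 50
f 51 22 38
f 50 38 21
f 51 38 50
f 22 37 42
f 37 16 39
f 42 39 23
f 37 39 42
f 18 44 30
f 44 24 45
f 30 45 19
f 44 45 30
f 18 30 28
f 30 19 29
f 28 29 17
f 30 29 28
f 18 28 35
f 28 17 34
f 35 34 21
f 28 34 35
f 18 35 40
f 35 21 41
f 40 41 23
f 35 41 40
f 18 40 44
f 40 23 47
f 44 47 24
f 40 47 44
f 19 45 33
f 45 24 46
f 33 46 20
f 45 46 33
f 17 29 53
f 29 19 54
f 53 54 26
f 29 54 53
f 21 34 50
f 34 17 49
f 50 49 25
f 34 49 50
f 23 41 42
f 41 21 38
f 42 38 22
f 41 38 42
f 24 47 43
f 47 23 39
f 43 39 16
f 47 39 43



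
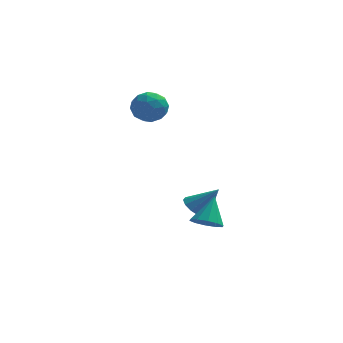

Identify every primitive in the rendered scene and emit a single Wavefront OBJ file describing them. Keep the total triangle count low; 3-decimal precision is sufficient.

v -0.971 3.255 -4.735
v -0.418 2.529 -5.234
v 0.391 3.185 -3.125
v -0.197 3.046 -5.398
v -0.221 3.629 -5.352
v -0.484 4.094 -5.11
v -0.9 4.293 -4.749
v -1.339 4.162 -4.384
v -1.661 3.743 -4.13
v -1.764 3.17 -4.068
v -1.615 2.623 -4.219
v -1.261 2.277 -4.533
v -0.815 2.242 -4.911
v -4.49 4.95 3.628
v -3.756 4.872 2.631
v -3.924 3.108 4.189
v -3.19 3.03 3.192
v -2.907 3.814 4.111
v -3.257 4.953 3.764
v -4.423 3.027 3.056
v -4.773 4.166 2.709
v -3.714 3.684 2.277
v -2.777 4.17 2.93
v -4.903 3.81 3.89
v -3.966 4.296 4.543
v -4.173 5.073 3.08
v -3.507 2.907 3.74
v -3.341 3.368 4.28
v -2.91 3.322 3.694
v -3.88 5.12 3.746
v -3.448 5.074 3.16
v -2.949 4.453 4.03
v -4.232 2.906 3.66
v -3.8 2.86 3.074
v -4.77 4.658 3.126
v -4.339 4.612 2.54
v -4.731 3.527 2.79
v -3.716 4.328 2.286
v -3.384 3.245 2.616
v -4.109 3.244 2.536
v -4.314 3.913 2.332
v -3.166 4.614 2.67
v -2.833 3.531 3
v -2.667 3.992 3.54
v -2.873 4.662 3.336
v -3.141 3.916 2.462
v -4.847 4.449 3.82
v -4.514 3.366 4.15
v -4.807 3.318 3.484
v -5.013 3.988 3.28
v -4.296 4.735 4.204
v -3.964 3.652 4.534
v -3.366 4.067 4.488
v -3.571 4.736 4.284
v -4.539 4.064 4.358
v -0.185 -1.554 -3.654
v 0.5 -2.257 -3.309
v 0.245 -0.326 -2.006
v 0.812 -1.848 -3.695
v 0.743 -1.327 -4.065
v 0.32 -0.893 -4.278
v -0.296 -0.711 -4.253
v -0.87 -0.852 -3.999
v -1.182 -1.26 -3.613
v -1.113 -1.781 -3.243
v -0.689 -2.215 -3.03
v -0.073 -2.397 -3.055
f 2 1 4
f 2 4 3
f 4 1 5
f 4 5 3
f 5 1 6
f 5 6 3
f 6 1 7
f 6 7 3
f 7 1 8
f 7 8 3
f 8 1 9
f 8 9 3
f 9 1 10
f 9 10 3
f 10 1 11
f 10 11 3
f 11 1 12
f 11 12 3
f 12 1 13
f 12 13 3
f 13 1 2
f 13 2 3
f 14 51 30
f 51 25 54
f 30 54 19
f 51 54 30
f 14 30 26
f 30 19 31
f 26 31 15
f 30 31 26
f 14 26 35
f 26 15 36
f 35 36 21
f 26 36 35
f 14 35 47
f 35 21 50
f 47 50 24
f 35 50 47
f 14 47 51
f 47 24 55
f 51 55 25
f 47 55 51
f 15 31 42
f 31 19 45
f 42 45 23
f 31 45 42
f 19 54 32
f 54 25 53
f 32 53 18
f 54 53 32
f 25 55 52
f 55 24 48
f 52 48 16
f 55 48 52
f 24 50 49
f 50 21 37
f 49 37 20
f 50 37 49
f 21 36 41
f 36 15 38
f 41 38 22
f 36 38 41
f 17 43 29
f 43 23 44
f 29 44 18
f 43 44 29
f 17 29 27
f 29 18 28
f 27 28 16
f 29 28 27
f 17 27 34
f 27 16 33
f 34 33 20
f 27 33 34
f 17 34 39
f 34 20 40
f 39 40 22
f 34 40 39
f 17 39 43
f 39 22 46
f 43 46 23
f 39 46 43
f 18 44 32
f 44 23 45
f 32 45 19
f 44 45 32
f 16 28 52
f 28 18 53
f 52 53 25
f 28 53 52
f 20 33 49
f 33 16 48
f 49 48 24
f 33 48 49
f 22 40 41
f 40 20 37
f 41 37 21
f 40 37 41
f 23 46 42
f 46 22 38
f 42 38 15
f 46 38 42
f 57 56 59
f 57 59 58
f 59 56 60
f 59 60 58
f 60 56 61
f 60 61 58
f 61 56 62
f 61 62 58
f 62 56 63
f 62 63 58
f 63 56 64
f 63 64 58
f 64 56 65
f 64 65 58
f 65 56 66
f 65 66 58
f 66 56 67
f 66 67 58
f 67 56 57
f 67 57 58



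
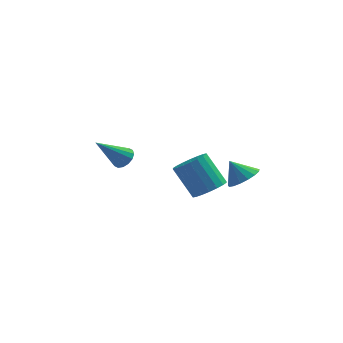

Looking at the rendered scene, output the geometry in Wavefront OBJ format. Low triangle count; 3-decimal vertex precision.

v 1.854 -0.961 1.302
v 2.458 -0.71 1.67
v 1.266 -0.739 2.118
v 2.333 -0.419 1.501
v 2.099 -0.252 1.286
v 1.808 -0.247 1.075
v 1.528 -0.406 0.916
v 1.323 -0.692 0.846
v 1.239 -1.04 0.88
v 1.297 -1.369 1.011
v 1.482 -1.605 1.208
v 1.752 -1.693 1.427
v 2.046 -1.614 1.618
v 2.296 -1.384 1.736
v 2.445 -1.058 1.754
v -3.236 2.323 0.315
v -2.791 2.201 0.649
v -4.324 1.717 1.545
v -2.865 2.477 0.72
v -3.039 2.713 0.682
v -3.266 2.844 0.546
v -3.485 2.835 0.348
v -3.637 2.69 0.142
v -3.682 2.446 -0.018
v -3.608 2.17 -0.089
v -3.434 1.934 -0.051
v -3.207 1.803 0.084
v -2.988 1.811 0.282
v -2.836 1.957 0.489
v 0.481 -0.318 0.179
v 1.032 -0.618 0.659
v 0.19 -0.082 1.961
v -0.361 0.218 1.481
v 1.149 -0.291 0.6
v 0.307 0.245 1.902
v 1.133 0.03 0.458
v 0.291 0.566 1.759
v 0.988 0.282 0.26
v 0.147 0.818 1.562
v 0.743 0.415 0.047
v -0.099 0.951 1.348
v 0.446 0.403 -0.141
v -0.396 0.94 1.161
v 0.155 0.249 -0.265
v -0.686 0.785 1.037
v -0.07 -0.018 -0.301
v -0.912 0.518 1.001
v -0.187 -0.345 -0.242
v -1.029 0.191 1.06
v -0.171 -0.666 -0.099
v -1.013 -0.13 1.202
v -0.027 -0.918 0.098
v -0.868 -0.382 1.4
v 0.219 -1.051 0.312
v -0.623 -0.515 1.613
v 0.516 -1.04 0.499
v -0.326 -0.503 1.801
v 0.806 -0.885 0.623
v -0.035 -0.349 1.925
f 2 1 4
f 2 4 3
f 4 1 5
f 4 5 3
f 5 1 6
f 5 6 3
f 6 1 7
f 6 7 3
f 7 1 8
f 7 8 3
f 8 1 9
f 8 9 3
f 9 1 10
f 9 10 3
f 10 1 11
f 10 11 3
f 11 1 12
f 11 12 3
f 12 1 13
f 12 13 3
f 13 1 14
f 13 14 3
f 14 1 15
f 14 15 3
f 15 1 2
f 15 2 3
f 17 16 19
f 17 19 18
f 19 16 20
f 19 20 18
f 20 16 21
f 20 21 18
f 21 16 22
f 21 22 18
f 22 16 23
f 22 23 18
f 23 16 24
f 23 24 18
f 24 16 25
f 24 25 18
f 25 16 26
f 25 26 18
f 26 16 27
f 26 27 18
f 27 16 28
f 27 28 18
f 28 16 29
f 28 29 18
f 29 16 17
f 29 17 18
f 31 30 34
f 31 34 32
f 32 34 35
f 32 35 33
f 34 30 36
f 34 36 35
f 35 36 37
f 35 37 33
f 36 30 38
f 36 38 37
f 37 38 39
f 37 39 33
f 38 30 40
f 38 40 39
f 39 40 41
f 39 41 33
f 40 30 42
f 40 42 41
f 41 42 43
f 41 43 33
f 42 30 44
f 42 44 43
f 43 44 45
f 43 45 33
f 44 30 46
f 44 46 45
f 45 46 47
f 45 47 33
f 46 30 48
f 46 48 47
f 47 48 49
f 47 49 33
f 48 30 50
f 48 50 49
f 49 50 51
f 49 51 33
f 50 30 52
f 50 52 51
f 51 52 53
f 51 53 33
f 52 30 54
f 52 54 53
f 53 54 55
f 53 55 33
f 54 30 56
f 54 56 55
f 55 56 57
f 55 57 33
f 56 30 58
f 56 58 57
f 57 58 59
f 57 59 33
f 58 30 31
f 58 31 59
f 59 31 32
f 59 32 33



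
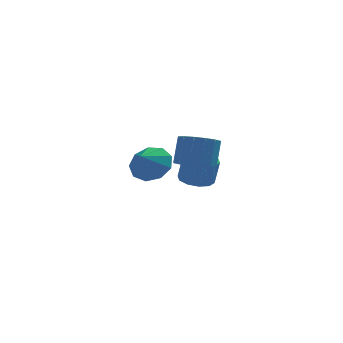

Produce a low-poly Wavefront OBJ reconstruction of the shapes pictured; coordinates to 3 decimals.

v 1.388 4.031 -4.258
v 1.826 4.747 -4.266
v 2.05 4.626 -2.971
v 1.612 3.909 -2.962
v 1.33 4.864 -4.169
v 1.554 4.742 -2.874
v 0.855 4.663 -4.106
v 1.079 4.541 -2.811
v 0.585 4.22 -4.101
v 0.809 4.098 -2.806
v 0.621 3.705 -4.156
v 0.845 3.583 -2.86
v 0.95 3.314 -4.249
v 1.174 3.193 -2.954
v 1.446 3.198 -4.346
v 1.67 3.076 -3.051
v 1.921 3.399 -4.409
v 2.145 3.277 -3.114
v 2.191 3.842 -4.414
v 2.415 3.72 -3.119
v 2.155 4.357 -4.36
v 2.379 4.235 -3.064
v 1.128 1.518 -2.333
v 1.754 0.823 -2.114
v 1.998 1.448 -0.828
v 1.372 2.142 -1.047
v 2.025 1.176 -2.336
v 2.269 1.8 -1.051
v 2.056 1.619 -2.558
v 2.299 2.244 -1.272
v 1.838 2.036 -2.719
v 2.081 2.661 -1.433
v 1.43 2.314 -2.777
v 1.673 2.938 -1.491
v 0.941 2.378 -2.715
v 1.184 3.003 -1.43
v 0.502 2.212 -2.552
v 0.746 2.837 -1.266
v 0.231 1.86 -2.329
v 0.475 2.484 -1.044
v 0.201 1.416 -2.108
v 0.444 2.041 -0.822
v 0.419 0.999 -1.947
v 0.662 1.624 -0.661
v 0.827 0.722 -1.889
v 1.07 1.346 -0.603
v 1.316 0.657 -1.95
v 1.559 1.282 -0.665
v -0.925 -1.534 -0.983
v -0.072 -1.637 -0.533
v -1.395 -2.246 -0.257
v -0.413 -1.136 -0.262
v -0.993 -0.821 -0.329
v -1.542 -0.84 -0.702
v -1.802 -1.184 -1.206
v -1.652 -1.691 -1.607
v -1.162 -2.125 -1.715
v -0.561 -2.283 -1.481
v -0.131 -2.09 -1.014
f 2 1 5
f 2 5 3
f 3 5 6
f 3 6 4
f 5 1 7
f 5 7 6
f 6 7 8
f 6 8 4
f 7 1 9
f 7 9 8
f 8 9 10
f 8 10 4
f 9 1 11
f 9 11 10
f 10 11 12
f 10 12 4
f 11 1 13
f 11 13 12
f 12 13 14
f 12 14 4
f 13 1 15
f 13 15 14
f 14 15 16
f 14 16 4
f 15 1 17
f 15 17 16
f 16 17 18
f 16 18 4
f 17 1 19
f 17 19 18
f 18 19 20
f 18 20 4
f 19 1 21
f 19 21 20
f 20 21 22
f 20 22 4
f 21 1 2
f 21 2 22
f 22 2 3
f 22 3 4
f 24 23 27
f 24 27 25
f 25 27 28
f 25 28 26
f 27 23 29
f 27 29 28
f 28 29 30
f 28 30 26
f 29 23 31
f 29 31 30
f 30 31 32
f 30 32 26
f 31 23 33
f 31 33 32
f 32 33 34
f 32 34 26
f 33 23 35
f 33 35 34
f 34 35 36
f 34 36 26
f 35 23 37
f 35 37 36
f 36 37 38
f 36 38 26
f 37 23 39
f 37 39 38
f 38 39 40
f 38 40 26
f 39 23 41
f 39 41 40
f 40 41 42
f 40 42 26
f 41 23 43
f 41 43 42
f 42 43 44
f 42 44 26
f 43 23 45
f 43 45 44
f 44 45 46
f 44 46 26
f 45 23 47
f 45 47 46
f 46 47 48
f 46 48 26
f 47 23 24
f 47 24 48
f 48 24 25
f 48 25 26
f 50 49 52
f 50 52 51
f 52 49 53
f 52 53 51
f 53 49 54
f 53 54 51
f 54 49 55
f 54 55 51
f 55 49 56
f 55 56 51
f 56 49 57
f 56 57 51
f 57 49 58
f 57 58 51
f 58 49 59
f 58 59 51
f 59 49 50
f 59 50 51



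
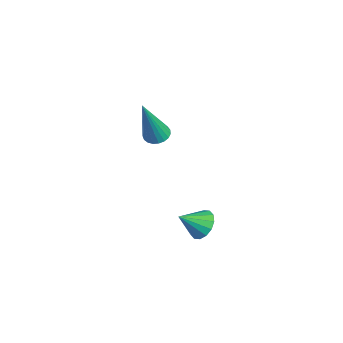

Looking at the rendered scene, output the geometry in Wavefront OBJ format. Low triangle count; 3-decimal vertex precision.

v -1.157 -2.778 -1.553
v -0.761 -2.465 -1.142
v -1.163 -3.642 -0.887
v -1.072 -2.385 -1.042
v -1.406 -2.411 -1.078
v -1.673 -2.535 -1.242
v -1.801 -2.724 -1.488
v -1.757 -2.928 -1.752
v -1.552 -3.091 -1.963
v -1.241 -3.171 -2.063
v -0.907 -3.146 -2.027
v -0.641 -3.022 -1.864
v -0.512 -2.833 -1.617
v -0.556 -2.629 -1.353
v -3.585 -3.663 1.777
v -3.1 -3.735 1.636
v -3.095 -4.337 3.803
v -3.097 -3.533 1.703
v -3.179 -3.354 1.782
v -3.331 -3.229 1.86
v -3.527 -3.179 1.924
v -3.733 -3.212 1.963
v -3.913 -3.324 1.969
v -4.036 -3.494 1.943
v -4.082 -3.694 1.887
v -4.041 -3.888 1.813
v -3.922 -4.044 1.732
v -3.744 -4.133 1.66
v -3.539 -4.142 1.607
v -3.342 -4.068 1.584
v -3.186 -3.924 1.594
f 2 1 4
f 2 4 3
f 4 1 5
f 4 5 3
f 5 1 6
f 5 6 3
f 6 1 7
f 6 7 3
f 7 1 8
f 7 8 3
f 8 1 9
f 8 9 3
f 9 1 10
f 9 10 3
f 10 1 11
f 10 11 3
f 11 1 12
f 11 12 3
f 12 1 13
f 12 13 3
f 13 1 14
f 13 14 3
f 14 1 2
f 14 2 3
f 16 15 18
f 16 18 17
f 18 15 19
f 18 19 17
f 19 15 20
f 19 20 17
f 20 15 21
f 20 21 17
f 21 15 22
f 21 22 17
f 22 15 23
f 22 23 17
f 23 15 24
f 23 24 17
f 24 15 25
f 24 25 17
f 25 15 26
f 25 26 17
f 26 15 27
f 26 27 17
f 27 15 28
f 27 28 17
f 28 15 29
f 28 29 17
f 29 15 30
f 29 30 17
f 30 15 31
f 30 31 17
f 31 15 16
f 31 16 17



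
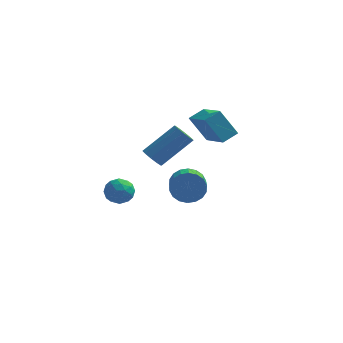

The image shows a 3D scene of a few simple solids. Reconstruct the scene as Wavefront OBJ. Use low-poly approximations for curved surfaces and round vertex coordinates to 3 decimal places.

v 1.685 -3.72 2.327
v 1.895 -3.357 1.885
v 3.125 -2.456 3.21
v 2.915 -2.82 3.653
v 1.599 -3.187 2.045
v 2.829 -2.286 3.37
v 1.335 -3.221 2.312
v 2.565 -2.32 3.638
v 1.206 -3.446 2.585
v 2.435 -2.545 3.911
v 1.259 -3.775 2.76
v 2.489 -2.875 4.086
v 1.475 -4.084 2.77
v 2.705 -3.183 4.095
v 1.771 -4.254 2.61
v 3.001 -3.353 3.935
v 2.035 -4.22 2.342
v 3.265 -3.319 3.668
v 2.165 -3.995 2.069
v 3.394 -3.094 3.395
v 2.111 -3.665 1.894
v 3.341 -2.765 3.22
v 1.608 2.845 -2.797
v 1.952 3.222 -2.044
v 2.416 1.573 -1.43
v 2.072 1.195 -2.183
v 1.567 3.152 -1.941
v 2.031 1.502 -1.327
v 1.19 3.02 -2.008
v 1.654 1.371 -1.394
v 0.895 2.855 -2.231
v 1.359 1.205 -1.618
v 0.742 2.687 -2.567
v 1.206 1.037 -1.953
v 0.76 2.55 -2.947
v 1.224 0.901 -2.334
v 0.946 2.472 -3.298
v 1.41 0.823 -2.685
v 1.264 2.467 -3.55
v 1.728 0.818 -2.936
v 1.649 2.538 -3.653
v 2.113 0.888 -3.039
v 2.026 2.669 -3.586
v 2.49 1.02 -2.972
v 2.321 2.835 -3.362
v 2.785 1.185 -2.749
v 2.474 3.003 -3.027
v 2.938 1.353 -2.413
v 2.456 3.139 -2.646
v 2.92 1.49 -2.033
v 2.27 3.217 -2.295
v 2.734 1.568 -1.682
v 1.904 1.915 2.189
v 3.039 0.512 2.874
v 2.468 2.554 2.562
v 3.603 1.151 3.247
v 2.777 1.949 0.813
v 3.912 0.546 1.498
v 3.341 2.588 1.186
v 4.476 1.185 1.871
v -0.485 -3.757 0.317
v 0.055 -3.231 0.387
v 0.305 -4.489 -0.267
v 0.845 -3.963 -0.197
v 0.593 -4.331 0.415
v 0.105 -3.878 0.776
v 0.255 -3.842 -0.656
v -0.233 -3.389 -0.295
v 0.512 -3.283 -0.215
v 0.721 -3.585 0.447
v -0.361 -4.135 -0.327
v -0.152 -4.437 0.335
v -0.284 -3.43 0.403
v 0.644 -4.29 -0.283
v 0.496 -4.507 0.077
v 0.814 -4.197 0.118
v -0.255 -3.81 0.632
v 0.063 -3.501 0.673
v 0.379 -4.147 0.69
v 0.297 -4.219 -0.553
v 0.615 -3.91 -0.512
v -0.454 -3.523 0.002
v -0.136 -3.213 0.043
v -0.019 -3.573 -0.57
v 0.302 -3.151 0.091
v 0.766 -3.581 -0.253
v 0.419 -3.51 -0.522
v 0.132 -3.244 -0.31
v 0.425 -3.329 0.48
v 0.889 -3.759 0.137
v 0.741 -3.975 0.496
v 0.454 -3.709 0.708
v 0.693 -3.359 0.126
v -0.529 -3.961 -0.017
v -0.065 -4.391 -0.36
v -0.094 -4.011 -0.588
v -0.381 -3.745 -0.376
v -0.406 -4.139 0.373
v 0.058 -4.569 0.029
v 0.228 -4.476 0.43
v -0.059 -4.21 0.642
v -0.333 -4.361 -0.006
f 2 1 5
f 2 5 3
f 3 5 6
f 3 6 4
f 5 1 7
f 5 7 6
f 6 7 8
f 6 8 4
f 7 1 9
f 7 9 8
f 8 9 10
f 8 10 4
f 9 1 11
f 9 11 10
f 10 11 12
f 10 12 4
f 11 1 13
f 11 13 12
f 12 13 14
f 12 14 4
f 13 1 15
f 13 15 14
f 14 15 16
f 14 16 4
f 15 1 17
f 15 17 16
f 16 17 18
f 16 18 4
f 17 1 19
f 17 19 18
f 18 19 20
f 18 20 4
f 19 1 21
f 19 21 20
f 20 21 22
f 20 22 4
f 21 1 2
f 21 2 22
f 22 2 3
f 22 3 4
f 24 23 27
f 24 27 25
f 25 27 28
f 25 28 26
f 27 23 29
f 27 29 28
f 28 29 30
f 28 30 26
f 29 23 31
f 29 31 30
f 30 31 32
f 30 32 26
f 31 23 33
f 31 33 32
f 32 33 34
f 32 34 26
f 33 23 35
f 33 35 34
f 34 35 36
f 34 36 26
f 35 23 37
f 35 37 36
f 36 37 38
f 36 38 26
f 37 23 39
f 37 39 38
f 38 39 40
f 38 40 26
f 39 23 41
f 39 41 40
f 40 41 42
f 40 42 26
f 41 23 43
f 41 43 42
f 42 43 44
f 42 44 26
f 43 23 45
f 43 45 44
f 44 45 46
f 44 46 26
f 45 23 47
f 45 47 46
f 46 47 48
f 46 48 26
f 47 23 49
f 47 49 48
f 48 49 50
f 48 50 26
f 49 23 51
f 49 51 50
f 50 51 52
f 50 52 26
f 51 23 24
f 51 24 52
f 52 24 25
f 52 25 26
f 54 56 53
f 57 54 53
f 53 56 55
f 55 57 53
f 54 60 56
f 58 54 57
f 58 60 54
f 56 60 55
f 59 57 55
f 55 60 59
f 59 58 57
f 60 58 59
f 61 98 77
f 98 72 101
f 77 101 66
f 98 101 77
f 61 77 73
f 77 66 78
f 73 78 62
f 77 78 73
f 61 73 82
f 73 62 83
f 82 83 68
f 73 83 82
f 61 82 94
f 82 68 97
f 94 97 71
f 82 97 94
f 61 94 98
f 94 71 102
f 98 102 72
f 94 102 98
f 62 78 89
f 78 66 92
f 89 92 70
f 78 92 89
f 66 101 79
f 101 72 100
f 79 100 65
f 101 100 79
f 72 102 99
f 102 71 95
f 99 95 63
f 102 95 99
f 71 97 96
f 97 68 84
f 96 84 67
f 97 84 96
f 68 83 88
f 83 62 85
f 88 85 69
f 83 85 88
f 64 90 76
f 90 70 91
f 76 91 65
f 90 91 76
f 64 76 74
f 76 65 75
f 74 75 63
f 76 75 74
f 64 74 81
f 74 63 80
f 81 80 67
f 74 80 81
f 64 81 86
f 81 67 87
f 86 87 69
f 81 87 86
f 64 86 90
f 86 69 93
f 90 93 70
f 86 93 90
f 65 91 79
f 91 70 92
f 79 92 66
f 91 92 79
f 63 75 99
f 75 65 100
f 99 100 72
f 75 100 99
f 67 80 96
f 80 63 95
f 96 95 71
f 80 95 96
f 69 87 88
f 87 67 84
f 88 84 68
f 87 84 88
f 70 93 89
f 93 69 85
f 89 85 62
f 93 85 89



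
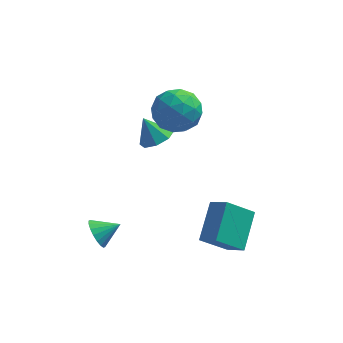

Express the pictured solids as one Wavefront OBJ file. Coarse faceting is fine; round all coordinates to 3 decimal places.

v 1.76 -4.527 0.143
v 2.088 -2.816 1.261
v 0.974 -3.967 -0.483
v 1.302 -2.257 0.635
v 2.978 -4.043 -0.955
v 3.306 -2.333 0.163
v 2.192 -3.484 -1.581
v 2.52 -1.773 -0.463
v -1.602 2.178 0.875
v -0.983 1.711 1.313
v -2.258 2.422 2.065
v -0.825 2.372 1.264
v -1.122 2.919 0.987
v -1.7 3.032 0.645
v -2.221 2.644 0.438
v -2.379 1.983 0.487
v -2.082 1.436 0.763
v -1.504 1.323 1.106
v -1.714 1.548 3.792
v -0.91 1.732 2.838
v -0.21 0.728 4.902
v 0.594 0.912 3.948
v 0.134 1.9 4.584
v -0.795 2.406 3.898
v -0.325 0.054 3.842
v -1.254 0.56 3.156
v -0.051 0.808 2.869
v 0.233 1.949 3.327
v -1.353 0.511 4.413
v -1.069 1.652 4.871
v -1.444 1.712 3.217
v 0.324 0.748 4.523
v 0.054 1.329 4.896
v 0.527 1.436 4.335
v -1.377 2.109 3.84
v -0.904 2.216 3.279
v -0.29 2.315 4.306
v -0.216 0.244 4.461
v 0.257 0.351 3.9
v -1.647 1.024 3.405
v -1.174 1.131 2.844
v -0.83 0.145 3.434
v -0.466 1.277 2.675
v 0.418 0.795 3.327
v -0.123 0.29 3.265
v -0.669 0.588 2.862
v -0.3 1.947 2.944
v 0.584 1.465 3.597
v 0.314 2.046 3.97
v -0.232 2.344 3.567
v 0.205 1.404 2.962
v -1.704 0.995 4.143
v -0.82 0.513 4.796
v -0.888 0.116 4.173
v -1.434 0.414 3.77
v -1.538 1.665 4.413
v -0.654 1.183 5.065
v -0.451 1.872 4.878
v -0.997 2.17 4.475
v -1.325 1.056 4.778
v -3.673 -3.341 -1.184
v -3.439 -3.003 -1.871
v -2.647 -3.019 -0.676
v -3.606 -2.736 -1.703
v -3.786 -2.589 -1.434
v -3.943 -2.591 -1.114
v -4.047 -2.742 -0.809
v -4.077 -3.011 -0.578
v -4.027 -3.346 -0.467
v -3.907 -3.679 -0.498
v -3.74 -3.946 -0.665
v -3.561 -4.093 -0.935
v -3.403 -4.091 -1.254
v -3.299 -3.94 -1.56
v -3.269 -3.671 -1.791
v -3.319 -3.337 -1.902
f 2 4 1
f 5 2 1
f 1 4 3
f 3 5 1
f 2 8 4
f 6 2 5
f 6 8 2
f 4 8 3
f 7 5 3
f 3 8 7
f 7 6 5
f 8 6 7
f 10 9 12
f 10 12 11
f 12 9 13
f 12 13 11
f 13 9 14
f 13 14 11
f 14 9 15
f 14 15 11
f 15 9 16
f 15 16 11
f 16 9 17
f 16 17 11
f 17 9 18
f 17 18 11
f 18 9 10
f 18 10 11
f 19 56 35
f 56 30 59
f 35 59 24
f 56 59 35
f 19 35 31
f 35 24 36
f 31 36 20
f 35 36 31
f 19 31 40
f 31 20 41
f 40 41 26
f 31 41 40
f 19 40 52
f 40 26 55
f 52 55 29
f 40 55 52
f 19 52 56
f 52 29 60
f 56 60 30
f 52 60 56
f 20 36 47
f 36 24 50
f 47 50 28
f 36 50 47
f 24 59 37
f 59 30 58
f 37 58 23
f 59 58 37
f 30 60 57
f 60 29 53
f 57 53 21
f 60 53 57
f 29 55 54
f 55 26 42
f 54 42 25
f 55 42 54
f 26 41 46
f 41 20 43
f 46 43 27
f 41 43 46
f 22 48 34
f 48 28 49
f 34 49 23
f 48 49 34
f 22 34 32
f 34 23 33
f 32 33 21
f 34 33 32
f 22 32 39
f 32 21 38
f 39 38 25
f 32 38 39
f 22 39 44
f 39 25 45
f 44 45 27
f 39 45 44
f 22 44 48
f 44 27 51
f 48 51 28
f 44 51 48
f 23 49 37
f 49 28 50
f 37 50 24
f 49 50 37
f 21 33 57
f 33 23 58
f 57 58 30
f 33 58 57
f 25 38 54
f 38 21 53
f 54 53 29
f 38 53 54
f 27 45 46
f 45 25 42
f 46 42 26
f 45 42 46
f 28 51 47
f 51 27 43
f 47 43 20
f 51 43 47
f 62 61 64
f 62 64 63
f 64 61 65
f 64 65 63
f 65 61 66
f 65 66 63
f 66 61 67
f 66 67 63
f 67 61 68
f 67 68 63
f 68 61 69
f 68 69 63
f 69 61 70
f 69 70 63
f 70 61 71
f 70 71 63
f 71 61 72
f 71 72 63
f 72 61 73
f 72 73 63
f 73 61 74
f 73 74 63
f 74 61 75
f 74 75 63
f 75 61 76
f 75 76 63
f 76 61 62
f 76 62 63



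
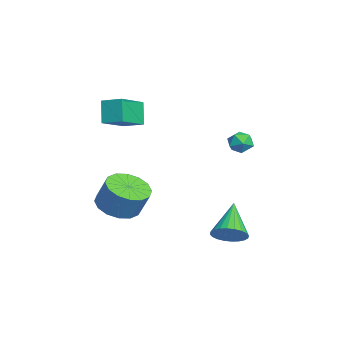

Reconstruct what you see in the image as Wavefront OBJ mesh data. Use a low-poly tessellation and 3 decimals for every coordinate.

v -2.969 -4.408 1.883
v -3.587 -4.408 2.992
v -4.232 -3.441 1.178
v -4.851 -3.441 2.288
v -2.449 -3.519 2.172
v -3.068 -3.519 3.282
v -3.713 -2.552 1.468
v -4.331 -2.552 2.577
v -1.259 -3.786 -2.354
v -0.319 -4.262 -2.472
v 0.079 -3.789 -1.205
v -0.861 -3.314 -1.086
v -0.252 -3.759 -2.681
v 0.147 -3.286 -1.414
v -0.454 -3.263 -2.802
v -0.055 -2.791 -1.535
v -0.872 -2.908 -2.803
v -0.473 -2.435 -1.536
v -1.394 -2.788 -2.684
v -0.995 -2.315 -1.417
v -1.88 -2.936 -2.476
v -1.481 -2.463 -1.209
v -2.199 -3.311 -2.235
v -1.801 -2.838 -0.968
v -2.267 -3.814 -2.026
v -1.868 -3.341 -0.759
v -2.065 -4.309 -1.905
v -1.666 -3.837 -0.638
v -1.647 -4.665 -1.904
v -1.248 -4.192 -0.637
v -1.125 -4.785 -2.023
v -0.726 -4.312 -0.756
v -0.639 -4.637 -2.231
v -0.24 -4.164 -0.964
v 0.782 0.877 -3.31
v 1.322 1.059 -2.708
v -0.682 1.183 -2.09
v 1.274 1.351 -2.839
v 1.15 1.571 -3.042
v 0.971 1.685 -3.286
v 0.762 1.677 -3.534
v 0.557 1.546 -3.747
v 0.385 1.314 -3.895
v 0.275 1.015 -3.953
v 0.241 0.696 -3.913
v 0.29 0.404 -3.782
v 0.413 0.184 -3.579
v 0.593 0.07 -3.335
v 0.801 0.078 -3.087
v 1.007 0.209 -2.873
v 1.178 0.441 -2.726
v 1.289 0.739 -2.668
v -4.18 2.029 -0.378
v -3.72 2.305 0.028
v -4.26 1.175 0.292
v -3.8 1.451 0.698
v -4.41 1.729 0.642
v -4.36 2.257 0.228
v -3.62 1.223 0.092
v -3.57 1.751 -0.322
v -3.374 1.806 0.319
v -3.862 2.12 0.659
v -4.118 1.36 -0.339
v -4.606 1.674 0.001
f 2 4 1
f 5 2 1
f 1 4 3
f 3 5 1
f 2 8 4
f 6 2 5
f 6 8 2
f 4 8 3
f 7 5 3
f 3 8 7
f 7 6 5
f 8 6 7
f 10 9 13
f 10 13 11
f 11 13 14
f 11 14 12
f 13 9 15
f 13 15 14
f 14 15 16
f 14 16 12
f 15 9 17
f 15 17 16
f 16 17 18
f 16 18 12
f 17 9 19
f 17 19 18
f 18 19 20
f 18 20 12
f 19 9 21
f 19 21 20
f 20 21 22
f 20 22 12
f 21 9 23
f 21 23 22
f 22 23 24
f 22 24 12
f 23 9 25
f 23 25 24
f 24 25 26
f 24 26 12
f 25 9 27
f 25 27 26
f 26 27 28
f 26 28 12
f 27 9 29
f 27 29 28
f 28 29 30
f 28 30 12
f 29 9 31
f 29 31 30
f 30 31 32
f 30 32 12
f 31 9 33
f 31 33 32
f 32 33 34
f 32 34 12
f 33 9 10
f 33 10 34
f 34 10 11
f 34 11 12
f 36 35 38
f 36 38 37
f 38 35 39
f 38 39 37
f 39 35 40
f 39 40 37
f 40 35 41
f 40 41 37
f 41 35 42
f 41 42 37
f 42 35 43
f 42 43 37
f 43 35 44
f 43 44 37
f 44 35 45
f 44 45 37
f 45 35 46
f 45 46 37
f 46 35 47
f 46 47 37
f 47 35 48
f 47 48 37
f 48 35 49
f 48 49 37
f 49 35 50
f 49 50 37
f 50 35 51
f 50 51 37
f 51 35 52
f 51 52 37
f 52 35 36
f 52 36 37
f 53 64 58
f 53 58 54
f 53 54 60
f 53 60 63
f 53 63 64
f 54 58 62
f 58 64 57
f 64 63 55
f 63 60 59
f 60 54 61
f 56 62 57
f 56 57 55
f 56 55 59
f 56 59 61
f 56 61 62
f 57 62 58
f 55 57 64
f 59 55 63
f 61 59 60
f 62 61 54



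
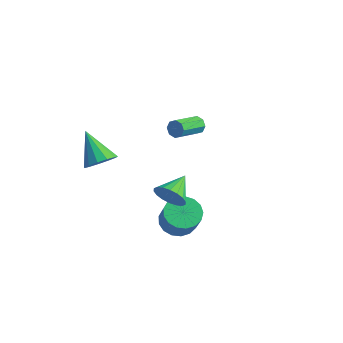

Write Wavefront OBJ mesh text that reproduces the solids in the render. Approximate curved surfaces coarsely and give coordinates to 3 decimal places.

v -2.033 -4.034 2.493
v -1.365 -3.687 3.056
v -3.487 -3.626 3.967
v -1.543 -3.28 2.767
v -1.877 -3.112 2.392
v -2.261 -3.237 2.048
v -2.572 -3.615 1.846
v -2.712 -4.126 1.849
v -2.637 -4.608 2.057
v -2.37 -4.907 2.403
v -1.996 -4.929 2.777
v -1.634 -4.667 3.062
v -1.399 -4.204 3.166
v 1.778 -2.386 -1.039
v 2.648 -2.459 -1.565
v 3.473 -2.988 -0.127
v 2.602 -2.914 0.399
v 2.651 -2 -1.398
v 3.476 -2.529 0.04
v 2.454 -1.63 -1.149
v 3.278 -2.158 0.289
v 2.101 -1.433 -0.874
v 2.926 -1.961 0.564
v 1.675 -1.454 -0.638
v 2.5 -1.982 0.8
v 1.272 -1.688 -0.493
v 2.097 -2.217 0.945
v 0.985 -2.083 -0.473
v 1.81 -2.611 0.965
v 0.88 -2.547 -0.583
v 1.704 -3.075 0.855
v 0.98 -2.974 -0.798
v 1.804 -3.502 0.641
v 1.263 -3.266 -1.067
v 2.087 -3.794 0.371
v 1.664 -3.357 -1.331
v 2.488 -3.885 0.108
v 2.091 -3.225 -1.527
v 2.916 -3.753 -0.089
v 2.446 -2.901 -1.612
v 3.271 -3.429 -0.174
v 2.627 -3.956 2.307
v 3.119 -3.587 1.622
v 2.353 -2.504 2.893
v 2.739 -3.596 1.468
v 2.338 -3.676 1.479
v 1.994 -3.812 1.655
v 1.775 -3.976 1.959
v 1.725 -4.137 2.333
v 1.854 -4.261 2.701
v 2.135 -4.325 2.991
v 2.514 -4.316 3.146
v 2.916 -4.236 3.134
v 3.26 -4.1 2.959
v 3.479 -3.936 2.654
v 3.529 -3.776 2.281
v 3.4 -3.651 1.912
v -2.207 3.563 1.049
v -1.912 3.73 1.531
v -1.937 2.023 2.134
v -2.233 1.857 1.651
v -2.36 3.755 1.585
v -2.385 2.049 2.188
v -2.718 3.668 1.325
v -2.743 1.962 1.928
v -2.777 3.52 0.902
v -2.803 1.814 1.505
v -2.503 3.397 0.566
v -2.528 1.69 1.169
v -2.055 3.371 0.512
v -2.08 1.665 1.115
v -1.697 3.458 0.772
v -1.722 1.752 1.375
v -1.637 3.606 1.195
v -1.663 1.9 1.798
f 2 1 4
f 2 4 3
f 4 1 5
f 4 5 3
f 5 1 6
f 5 6 3
f 6 1 7
f 6 7 3
f 7 1 8
f 7 8 3
f 8 1 9
f 8 9 3
f 9 1 10
f 9 10 3
f 10 1 11
f 10 11 3
f 11 1 12
f 11 12 3
f 12 1 13
f 12 13 3
f 13 1 2
f 13 2 3
f 15 14 18
f 15 18 16
f 16 18 19
f 16 19 17
f 18 14 20
f 18 20 19
f 19 20 21
f 19 21 17
f 20 14 22
f 20 22 21
f 21 22 23
f 21 23 17
f 22 14 24
f 22 24 23
f 23 24 25
f 23 25 17
f 24 14 26
f 24 26 25
f 25 26 27
f 25 27 17
f 26 14 28
f 26 28 27
f 27 28 29
f 27 29 17
f 28 14 30
f 28 30 29
f 29 30 31
f 29 31 17
f 30 14 32
f 30 32 31
f 31 32 33
f 31 33 17
f 32 14 34
f 32 34 33
f 33 34 35
f 33 35 17
f 34 14 36
f 34 36 35
f 35 36 37
f 35 37 17
f 36 14 38
f 36 38 37
f 37 38 39
f 37 39 17
f 38 14 40
f 38 40 39
f 39 40 41
f 39 41 17
f 40 14 15
f 40 15 41
f 41 15 16
f 41 16 17
f 43 42 45
f 43 45 44
f 45 42 46
f 45 46 44
f 46 42 47
f 46 47 44
f 47 42 48
f 47 48 44
f 48 42 49
f 48 49 44
f 49 42 50
f 49 50 44
f 50 42 51
f 50 51 44
f 51 42 52
f 51 52 44
f 52 42 53
f 52 53 44
f 53 42 54
f 53 54 44
f 54 42 55
f 54 55 44
f 55 42 56
f 55 56 44
f 56 42 57
f 56 57 44
f 57 42 43
f 57 43 44
f 59 58 62
f 59 62 60
f 60 62 63
f 60 63 61
f 62 58 64
f 62 64 63
f 63 64 65
f 63 65 61
f 64 58 66
f 64 66 65
f 65 66 67
f 65 67 61
f 66 58 68
f 66 68 67
f 67 68 69
f 67 69 61
f 68 58 70
f 68 70 69
f 69 70 71
f 69 71 61
f 70 58 72
f 70 72 71
f 71 72 73
f 71 73 61
f 72 58 74
f 72 74 73
f 73 74 75
f 73 75 61
f 74 58 59
f 74 59 75
f 75 59 60
f 75 60 61



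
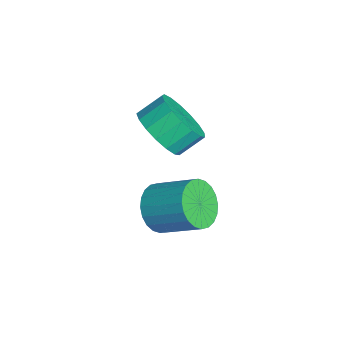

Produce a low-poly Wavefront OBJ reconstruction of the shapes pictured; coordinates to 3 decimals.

v 1.033 1.249 0.03
v 1.584 1.447 -0.757
v 2.418 2.708 0.144
v 1.867 2.511 0.93
v 1.288 1.682 -0.812
v 2.121 2.943 0.089
v 0.953 1.851 -0.739
v 1.786 3.113 0.161
v 0.63 1.929 -0.55
v 1.464 3.191 0.351
v 0.369 1.904 -0.272
v 1.202 3.165 0.629
v 0.208 1.778 0.052
v 1.042 3.04 0.953
v 0.174 1.572 0.372
v 1.008 2.834 1.273
v 0.27 1.317 0.641
v 1.104 2.579 1.541
v 0.482 1.052 0.816
v 1.316 2.313 1.717
v 0.779 0.817 0.871
v 1.612 2.078 1.772
v 1.114 0.647 0.799
v 1.947 1.909 1.699
v 1.436 0.569 0.609
v 2.27 1.831 1.51
v 1.698 0.595 0.331
v 2.531 1.856 1.232
v 1.858 0.72 0.007
v 2.692 1.982 0.908
v 1.892 0.926 -0.313
v 2.726 2.188 0.588
v 1.796 1.181 -0.581
v 2.63 2.443 0.319
v 0.092 1.386 3.235
v 1.17 1.493 3.425
v 0.966 2.381 4.076
v -0.112 2.274 3.885
v 1.088 1.788 2.997
v 0.884 2.676 3.647
v 0.777 1.99 2.623
v 0.574 2.879 3.273
v 0.31 2.055 2.389
v 0.107 2.943 3.04
v -0.208 1.966 2.349
v -0.411 2.854 3
v -0.656 1.744 2.512
v -0.86 2.632 3.163
v -0.934 1.44 2.84
v -1.137 2.329 3.491
v -0.976 1.124 3.259
v -1.18 2.012 3.91
v -0.774 0.867 3.672
v -0.978 1.756 4.323
v -0.374 0.73 3.985
v -0.577 1.619 4.636
v 0.133 0.743 4.126
v -0.07 1.631 4.777
v 0.631 0.903 4.063
v 0.428 1.791 4.714
v 1.005 1.173 3.81
v 0.802 2.062 4.461
f 2 1 5
f 2 5 3
f 3 5 6
f 3 6 4
f 5 1 7
f 5 7 6
f 6 7 8
f 6 8 4
f 7 1 9
f 7 9 8
f 8 9 10
f 8 10 4
f 9 1 11
f 9 11 10
f 10 11 12
f 10 12 4
f 11 1 13
f 11 13 12
f 12 13 14
f 12 14 4
f 13 1 15
f 13 15 14
f 14 15 16
f 14 16 4
f 15 1 17
f 15 17 16
f 16 17 18
f 16 18 4
f 17 1 19
f 17 19 18
f 18 19 20
f 18 20 4
f 19 1 21
f 19 21 20
f 20 21 22
f 20 22 4
f 21 1 23
f 21 23 22
f 22 23 24
f 22 24 4
f 23 1 25
f 23 25 24
f 24 25 26
f 24 26 4
f 25 1 27
f 25 27 26
f 26 27 28
f 26 28 4
f 27 1 29
f 27 29 28
f 28 29 30
f 28 30 4
f 29 1 31
f 29 31 30
f 30 31 32
f 30 32 4
f 31 1 33
f 31 33 32
f 32 33 34
f 32 34 4
f 33 1 2
f 33 2 34
f 34 2 3
f 34 3 4
f 36 35 39
f 36 39 37
f 37 39 40
f 37 40 38
f 39 35 41
f 39 41 40
f 40 41 42
f 40 42 38
f 41 35 43
f 41 43 42
f 42 43 44
f 42 44 38
f 43 35 45
f 43 45 44
f 44 45 46
f 44 46 38
f 45 35 47
f 45 47 46
f 46 47 48
f 46 48 38
f 47 35 49
f 47 49 48
f 48 49 50
f 48 50 38
f 49 35 51
f 49 51 50
f 50 51 52
f 50 52 38
f 51 35 53
f 51 53 52
f 52 53 54
f 52 54 38
f 53 35 55
f 53 55 54
f 54 55 56
f 54 56 38
f 55 35 57
f 55 57 56
f 56 57 58
f 56 58 38
f 57 35 59
f 57 59 58
f 58 59 60
f 58 60 38
f 59 35 61
f 59 61 60
f 60 61 62
f 60 62 38
f 61 35 36
f 61 36 62
f 62 36 37
f 62 37 38

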